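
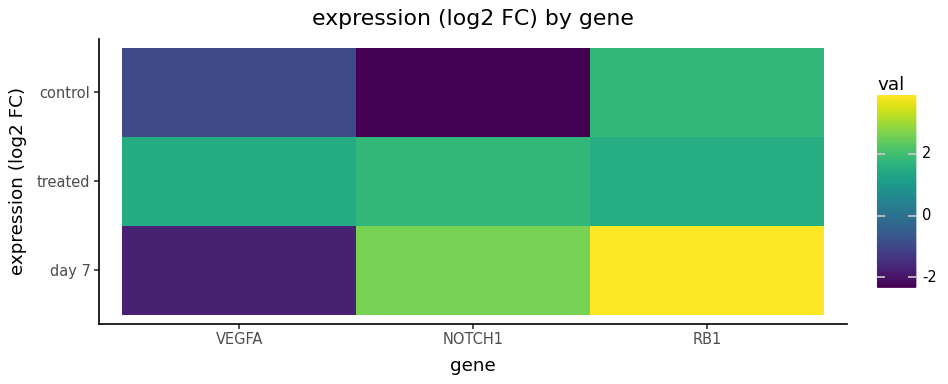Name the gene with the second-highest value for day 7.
NOTCH1

Top 3 for day 7: RB1 ≈ 4, NOTCH1 ≈ 3, VEGFA ≈ -2.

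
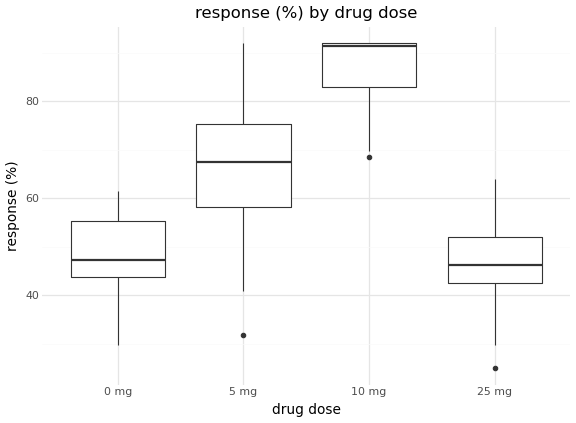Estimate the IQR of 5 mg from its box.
≈ 15

Q3 ≈ 75, Q1 ≈ 60; IQR ≈ 15.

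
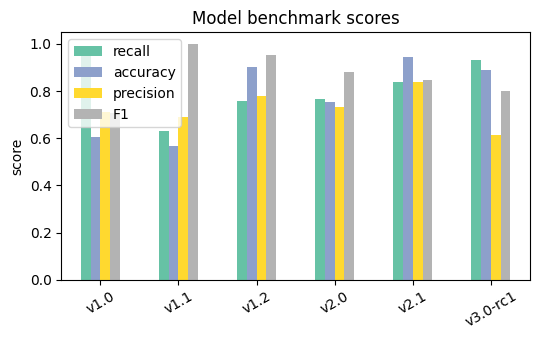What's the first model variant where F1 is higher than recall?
v1.1

v1.0: F1 ≈ 0.7 vs recall ≈ 1.0 (not yet); v1.1: F1 ≈ 1.0 vs recall ≈ 0.6 (first crossover).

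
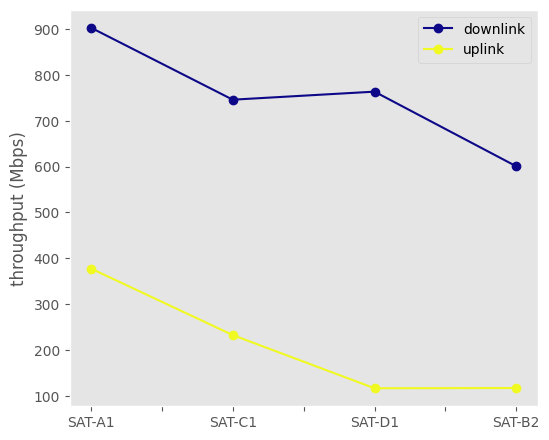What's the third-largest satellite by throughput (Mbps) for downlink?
SAT-C1

Top 4 for downlink: SAT-A1 ≈ 900, SAT-D1 ≈ 800, SAT-C1 ≈ 700, SAT-B2 ≈ 600.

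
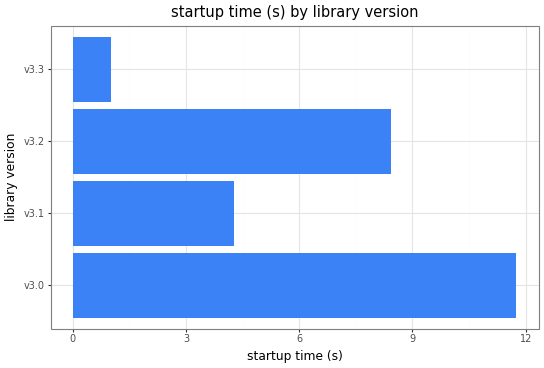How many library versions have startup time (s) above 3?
Above 3: v3.0, v3.1, v3.2.

3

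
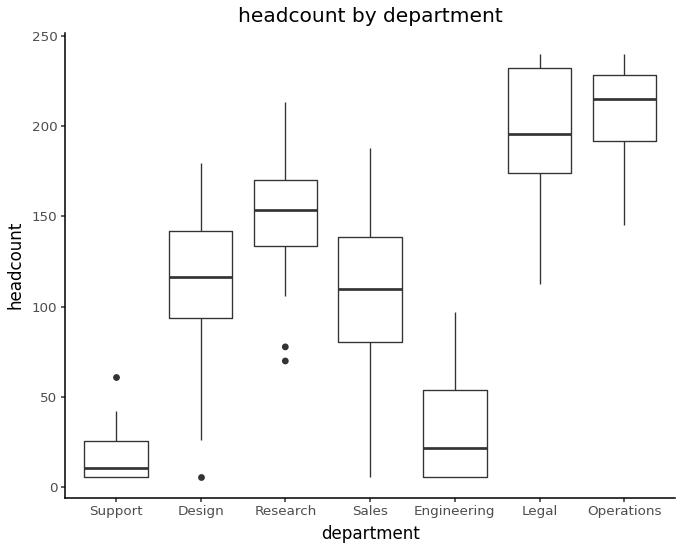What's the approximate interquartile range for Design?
≈ 40

Q3 ≈ 140, Q1 ≈ 100; IQR ≈ 40.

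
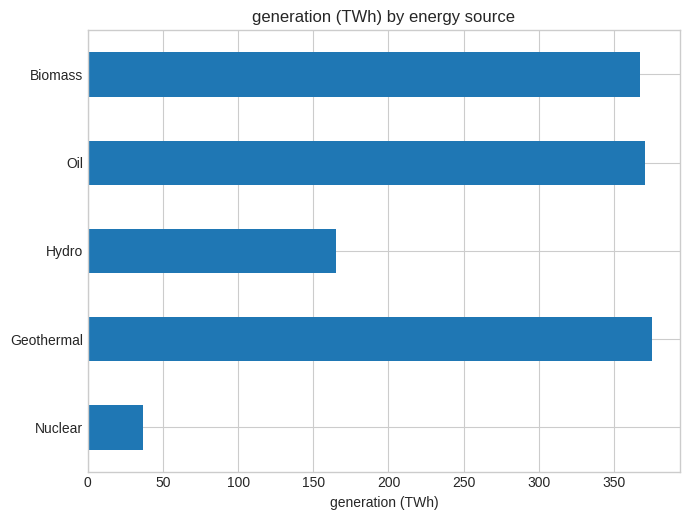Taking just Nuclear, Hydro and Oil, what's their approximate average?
(50 + 150 + 350) / 3 ≈ 183.

≈ 183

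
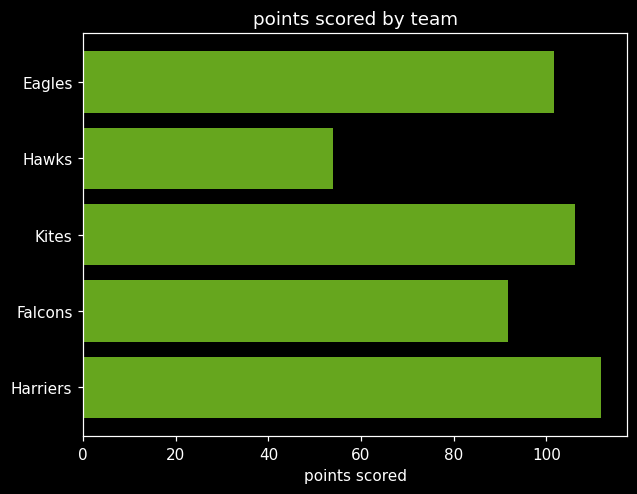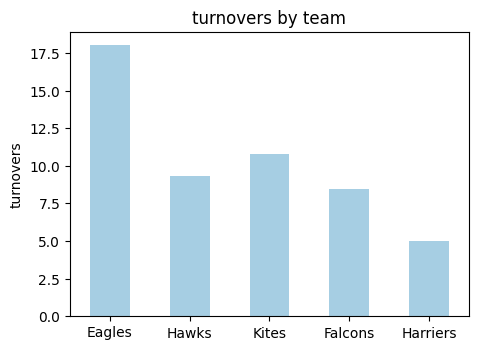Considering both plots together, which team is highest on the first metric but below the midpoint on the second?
Harriers

Chart 2 median turnovers ≈ 10; below-median teams: Falcons, Harriers. Among those, Harriers has the highest points scored (≈ 120).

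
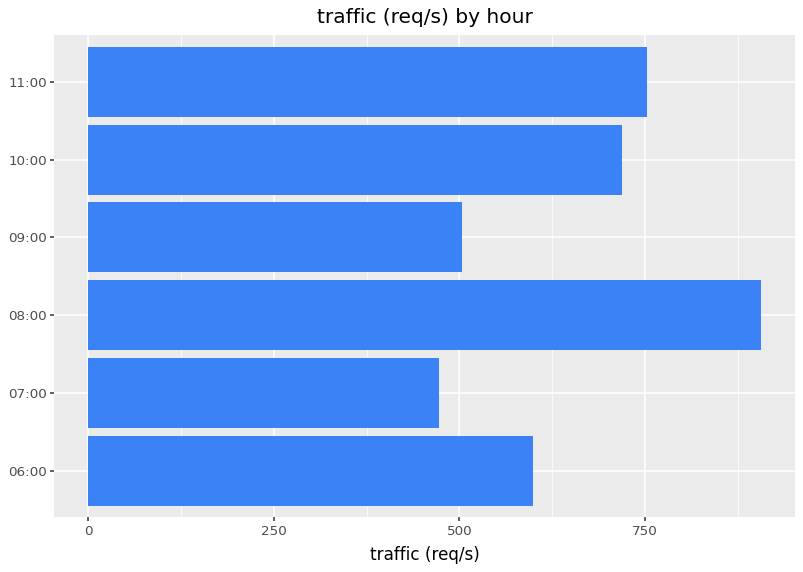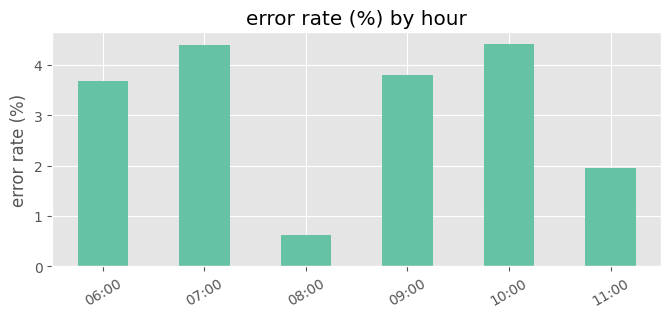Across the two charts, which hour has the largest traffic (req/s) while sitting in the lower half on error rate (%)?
Chart 2 median error rate (%) ≈ 3.5; below-median hours: 06:00, 08:00, 11:00. Among those, 08:00 has the highest traffic (req/s) (≈ 900).

08:00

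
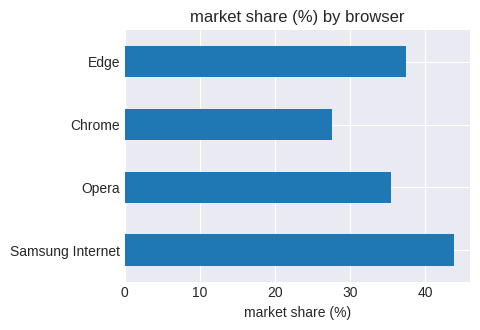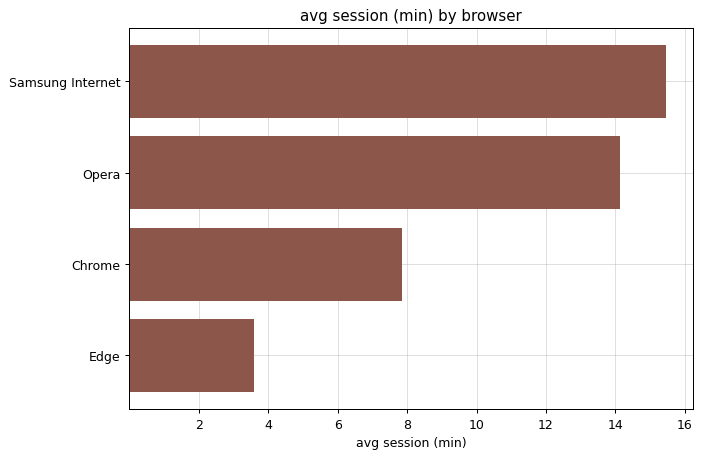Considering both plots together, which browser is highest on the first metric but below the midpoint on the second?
Edge

Chart 2 median avg session (min) ≈ 10; below-median browsers: Chrome, Edge. Among those, Edge has the highest market share (%) (≈ 35).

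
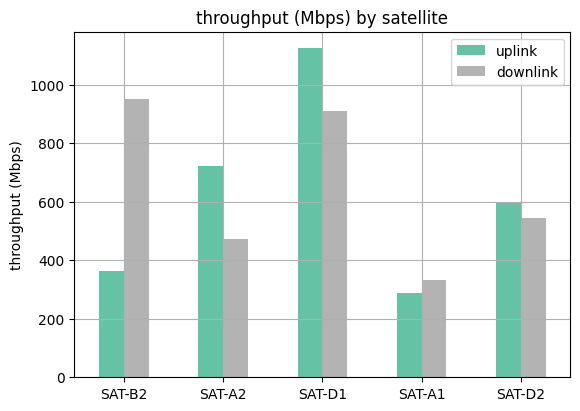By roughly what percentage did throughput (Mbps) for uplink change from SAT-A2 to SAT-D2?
≈ -14.3%

SAT-A2 ≈ 700, SAT-D2 ≈ 600; (600 − 700) / 700 ≈ -14.3%.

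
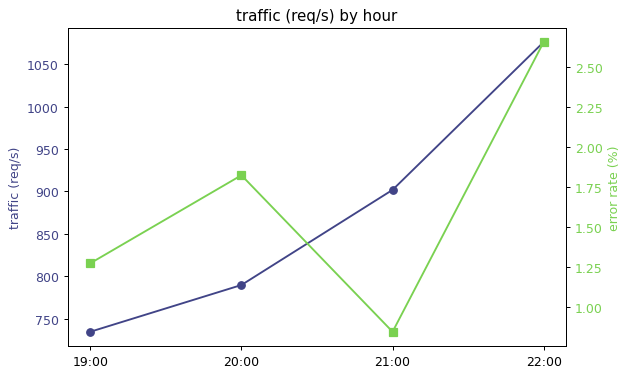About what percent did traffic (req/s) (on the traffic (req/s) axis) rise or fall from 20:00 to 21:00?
20:00 ≈ 800, 21:00 ≈ 900; (900 − 800) / 800 ≈ +12.5%.

≈ +12.5%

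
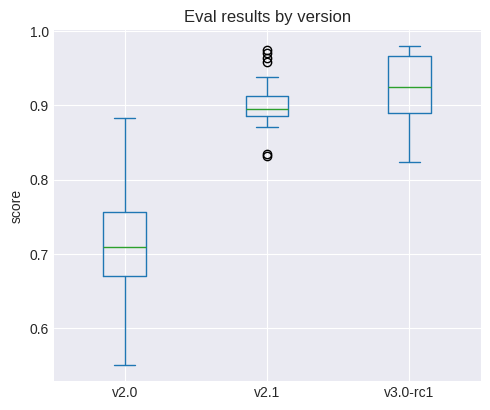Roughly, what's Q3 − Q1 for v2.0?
≈ 0.08

Q3 ≈ 0.76, Q1 ≈ 0.68; IQR ≈ 0.08.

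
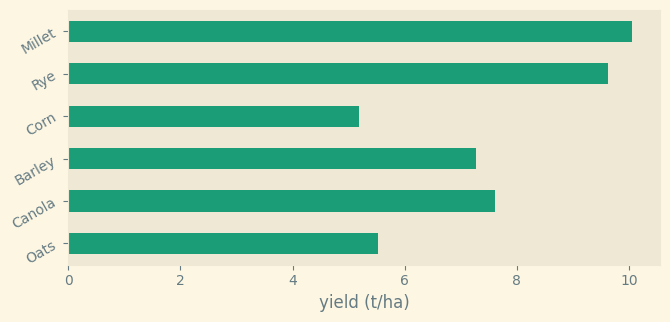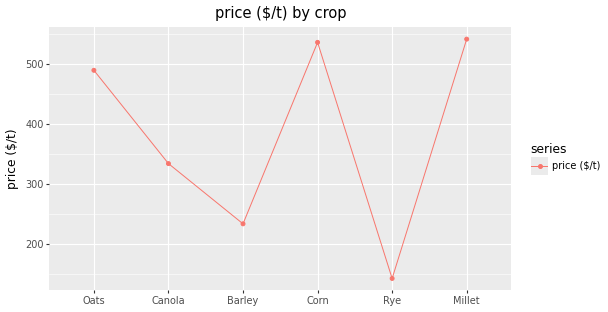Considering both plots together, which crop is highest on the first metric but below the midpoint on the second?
Rye

Chart 2 median price ($/t) ≈ 400; below-median crops: Canola, Barley, Rye. Among those, Rye has the highest yield (t/ha) (≈ 10).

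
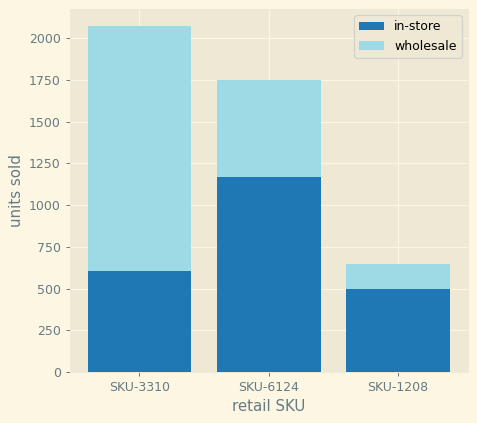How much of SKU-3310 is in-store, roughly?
≈ 600

in-store top ≈ 600, bottom ≈ 0; segment ≈ 600.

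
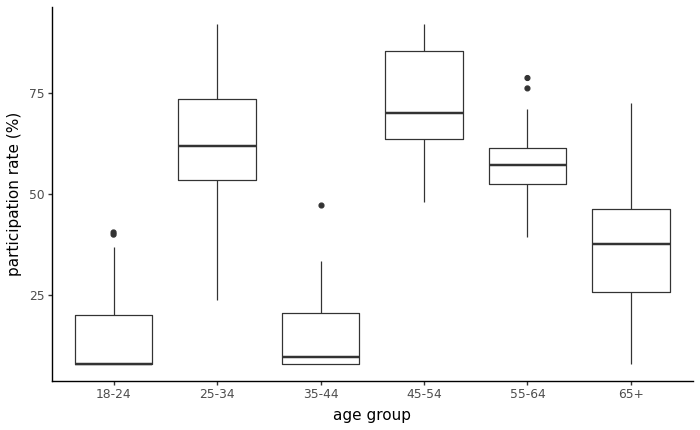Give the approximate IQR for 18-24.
≈ 10

Q3 ≈ 20, Q1 ≈ 10; IQR ≈ 10.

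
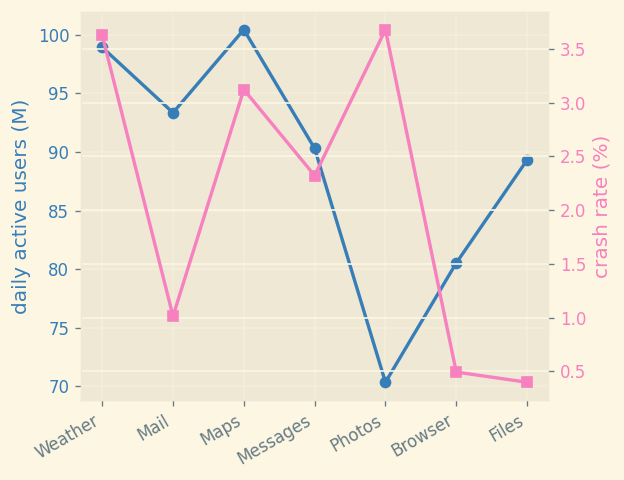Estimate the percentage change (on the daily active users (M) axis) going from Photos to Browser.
Photos ≈ 70, Browser ≈ 80; (80 − 70) / 70 ≈ +14.3%.

≈ +14.3%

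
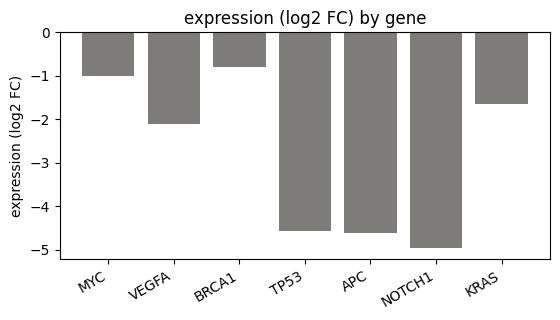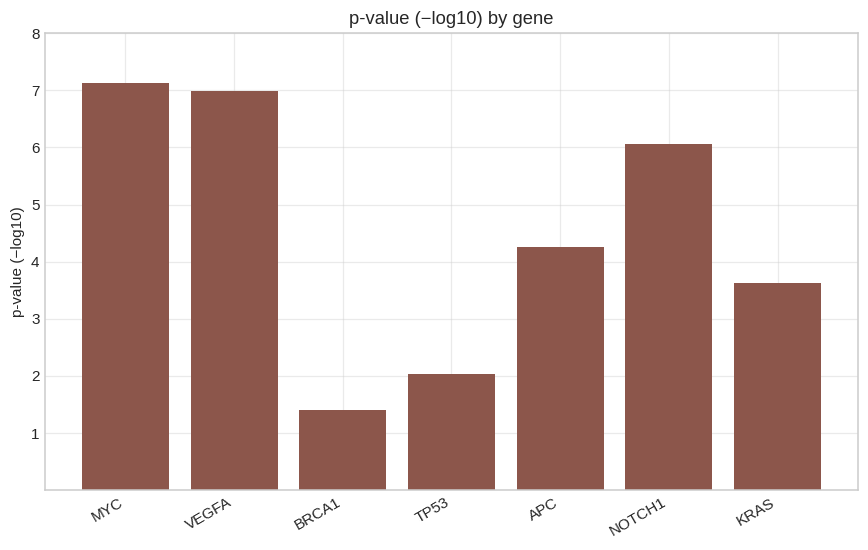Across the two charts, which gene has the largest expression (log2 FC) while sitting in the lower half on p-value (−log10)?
BRCA1

Chart 2 median p-value (−log10) ≈ 4; below-median genes: BRCA1, TP53, KRAS. Among those, BRCA1 has the highest expression (log2 FC) (≈ -1).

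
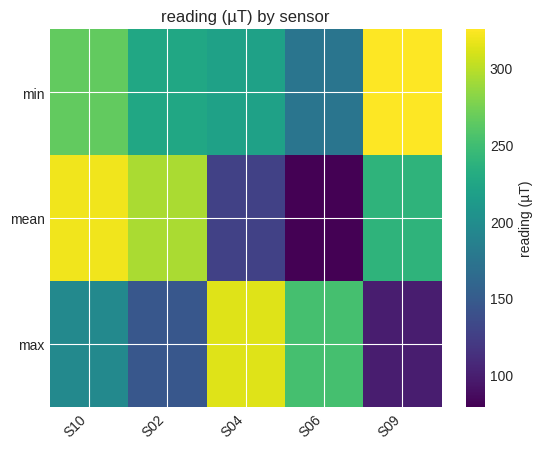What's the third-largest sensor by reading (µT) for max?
Top 4 for max: S04 ≈ 325, S06 ≈ 250, S10 ≈ 200, S02 ≈ 150.

S10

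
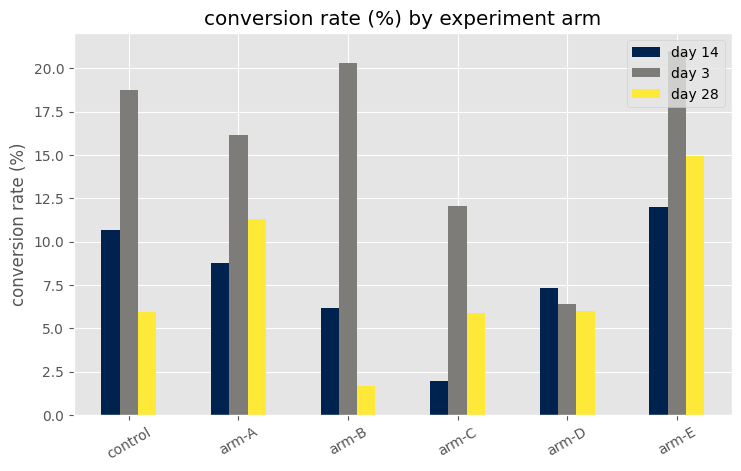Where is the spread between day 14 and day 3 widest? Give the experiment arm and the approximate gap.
arm-B, ≈ 14 %

arm-B: day 14 ≈ 6, day 3 ≈ 20 → gap ≈ 14. Next-largest (arm-C) is only ≈ 10.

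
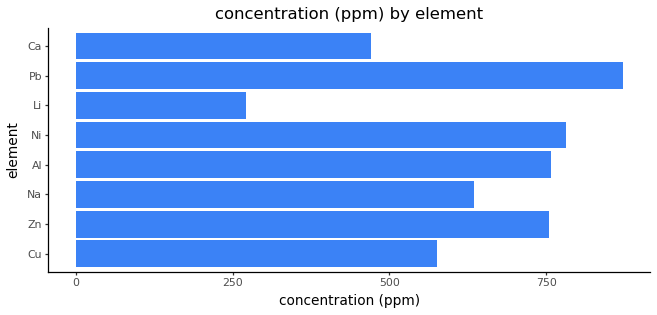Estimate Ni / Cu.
≈ 1.33×

Ni ≈ 800, Cu ≈ 600; 800/600 ≈ 1.33.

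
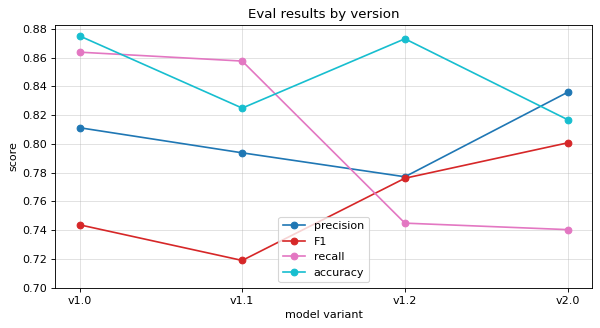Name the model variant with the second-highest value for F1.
Top 3 for F1: v2.0 ≈ 0.80, v1.2 ≈ 0.78, v1.0 ≈ 0.74.

v1.2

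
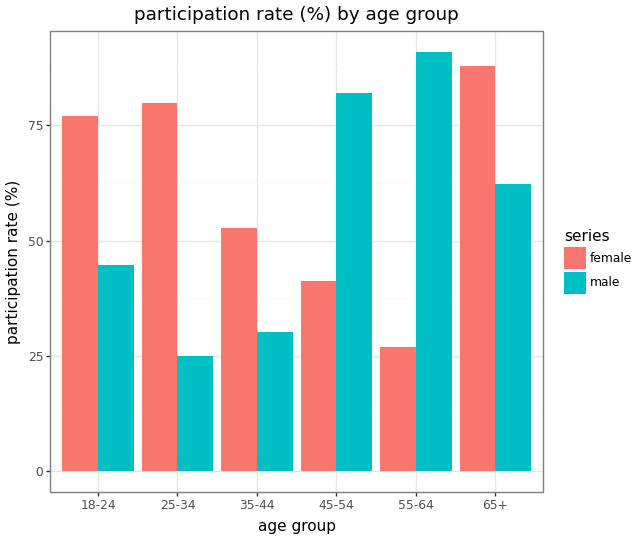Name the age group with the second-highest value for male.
Top 3 for male: 55-64 ≈ 90, 45-54 ≈ 80, 65+ ≈ 60.

45-54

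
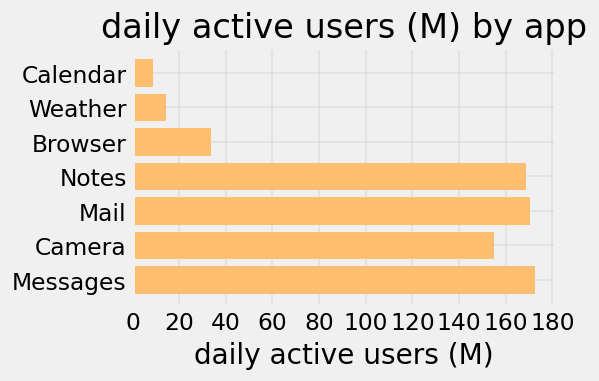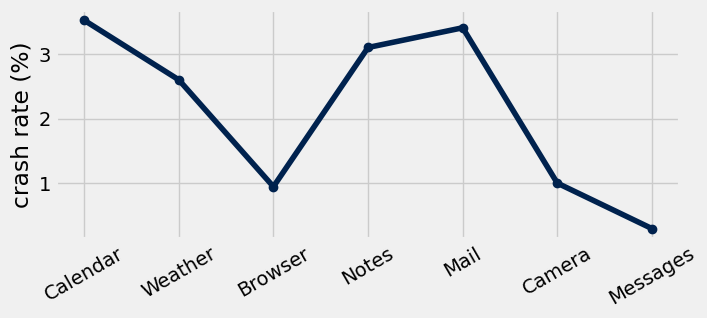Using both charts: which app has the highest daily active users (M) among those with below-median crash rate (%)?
Messages

Chart 2 median crash rate (%) ≈ 2.5; below-median apps: Browser, Camera, Messages. Among those, Messages has the highest daily active users (M) (≈ 180).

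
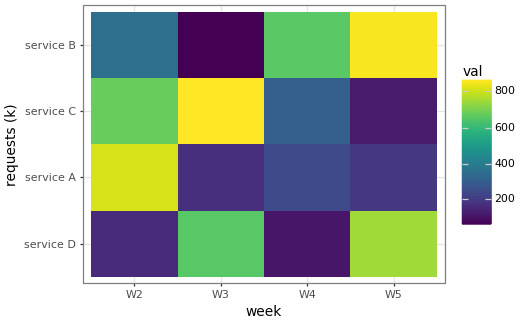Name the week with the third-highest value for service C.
W4

Top 4 for service C: W3 ≈ 900, W2 ≈ 700, W4 ≈ 300, W5 ≈ 100.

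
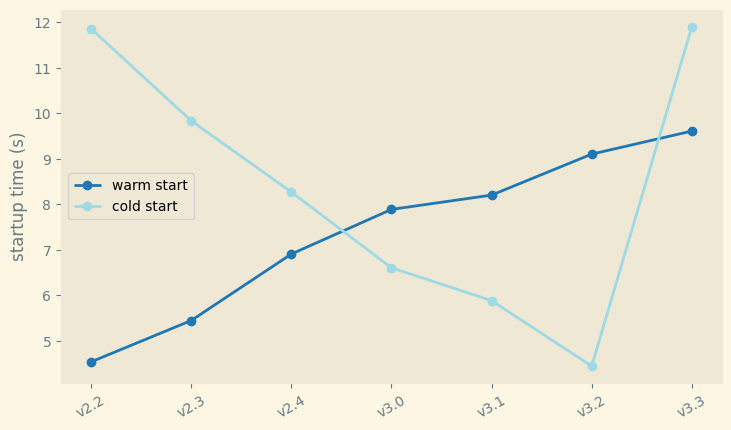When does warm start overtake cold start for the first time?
v2.4: warm start ≈ 7 vs cold start ≈ 8 (not yet); v3.0: warm start ≈ 8 vs cold start ≈ 7 (first crossover).

v3.0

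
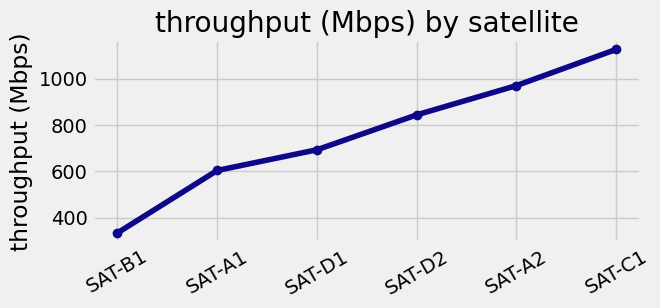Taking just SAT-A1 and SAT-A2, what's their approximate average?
(600 + 1000) / 2 ≈ 800.

≈ 800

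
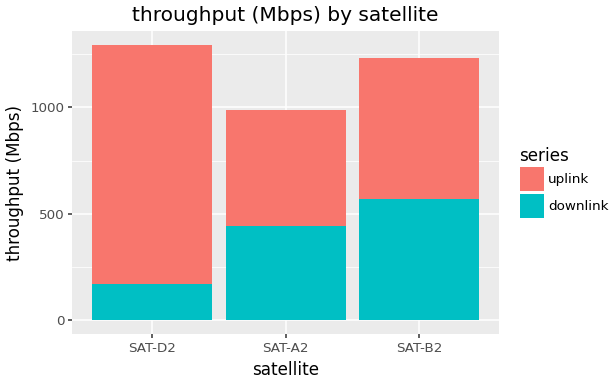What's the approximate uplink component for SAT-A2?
≈ 600

uplink top ≈ 1000, bottom ≈ 400; segment ≈ 600.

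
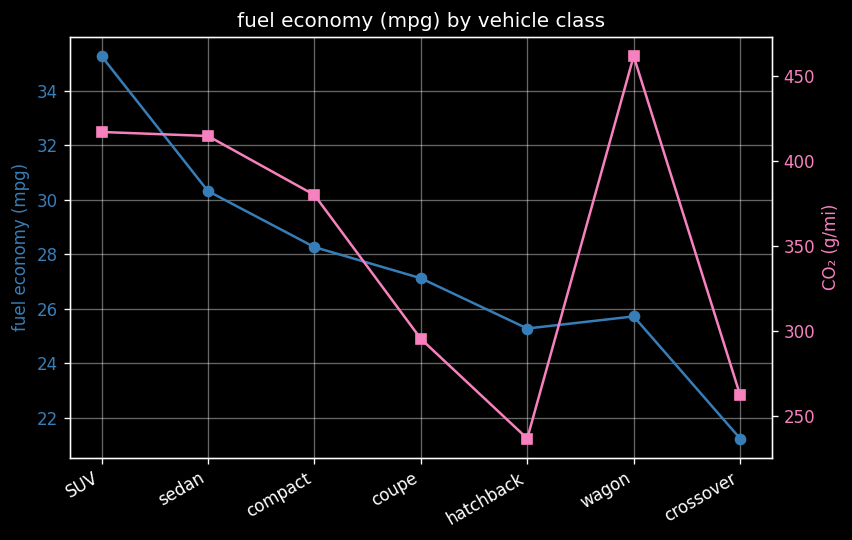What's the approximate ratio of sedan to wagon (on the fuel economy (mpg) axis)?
≈ 1.15×

sedan ≈ 30, wagon ≈ 26; 30/26 ≈ 1.15.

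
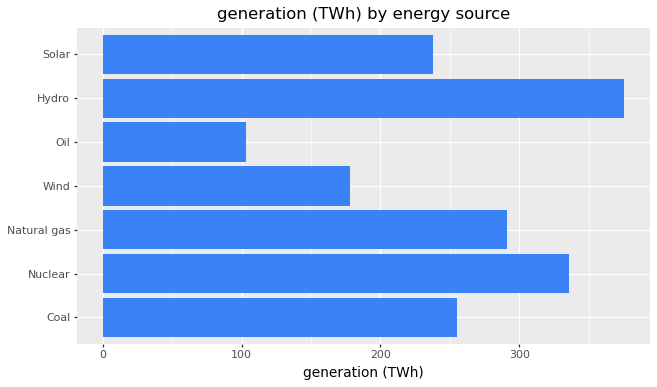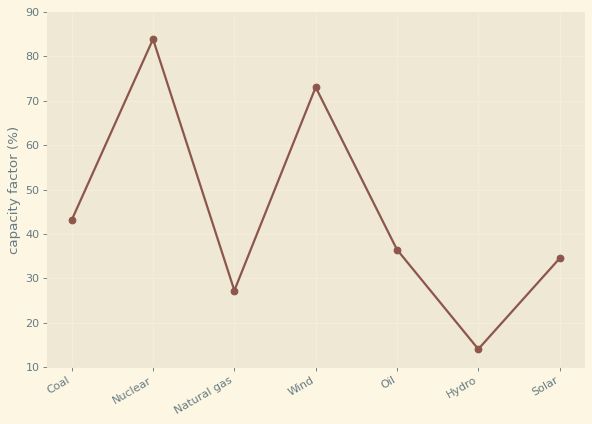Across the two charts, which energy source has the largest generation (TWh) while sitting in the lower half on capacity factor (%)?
Hydro

Chart 2 median capacity factor (%) ≈ 40; below-median energy sources: Natural gas, Hydro, Solar. Among those, Hydro has the highest generation (TWh) (≈ 400).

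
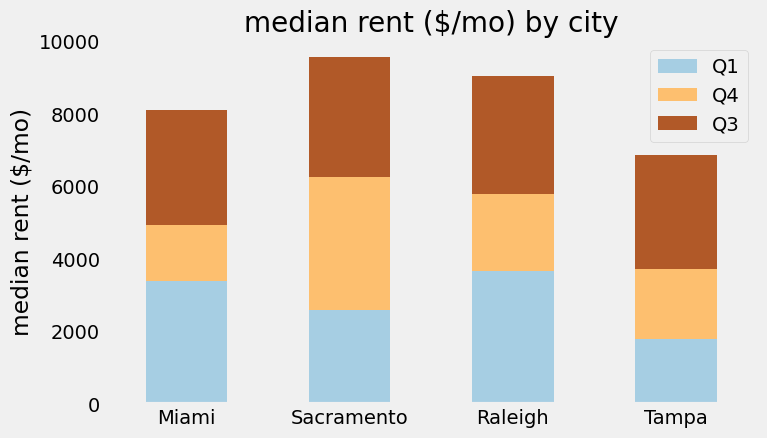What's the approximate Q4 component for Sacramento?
Q4 top ≈ 6000, bottom ≈ 3000; segment ≈ 3000.

≈ 3000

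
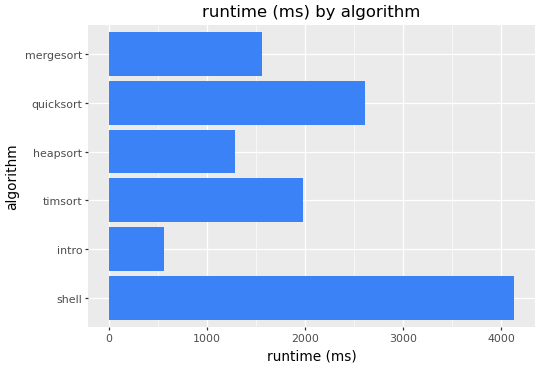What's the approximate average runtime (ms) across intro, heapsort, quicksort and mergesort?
≈ 1500

(500 + 1500 + 2500 + 1500) / 4 ≈ 1500.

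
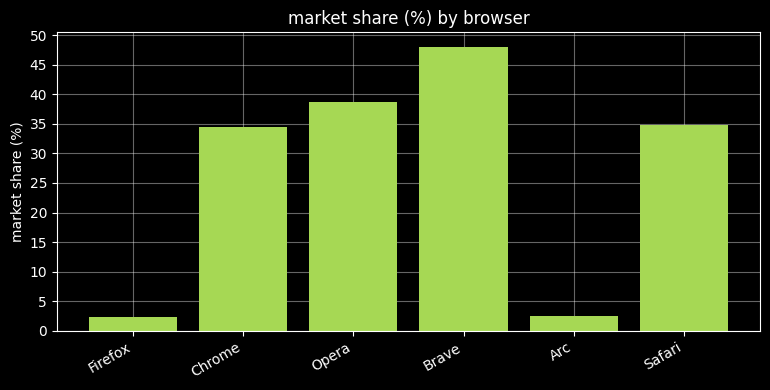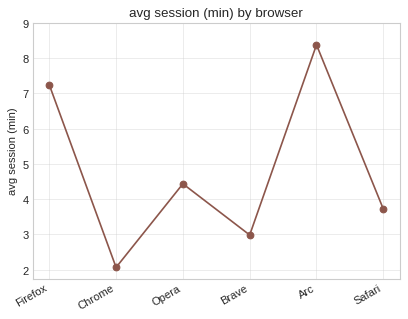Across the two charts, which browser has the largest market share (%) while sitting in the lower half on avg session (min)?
Chart 2 median avg session (min) ≈ 4; below-median browsers: Chrome, Brave, Safari. Among those, Brave has the highest market share (%) (≈ 50).

Brave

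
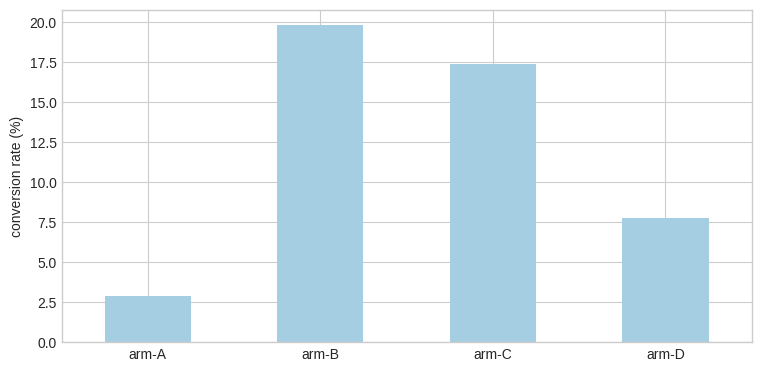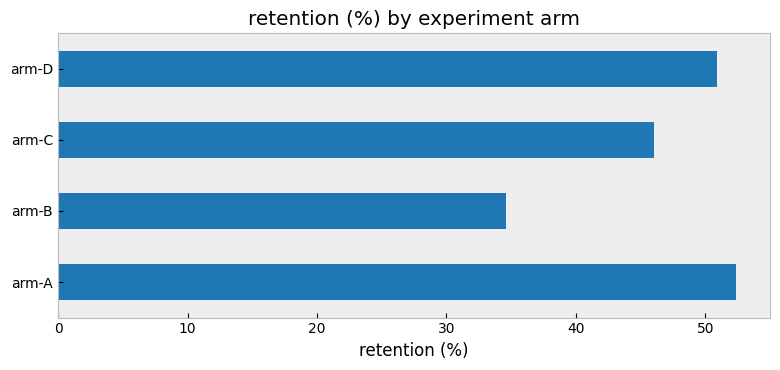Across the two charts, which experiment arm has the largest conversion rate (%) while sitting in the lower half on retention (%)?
Chart 2 median retention (%) ≈ 50; below-median experiment arms: arm-B, arm-C. Among those, arm-B has the highest conversion rate (%) (≈ 20).

arm-B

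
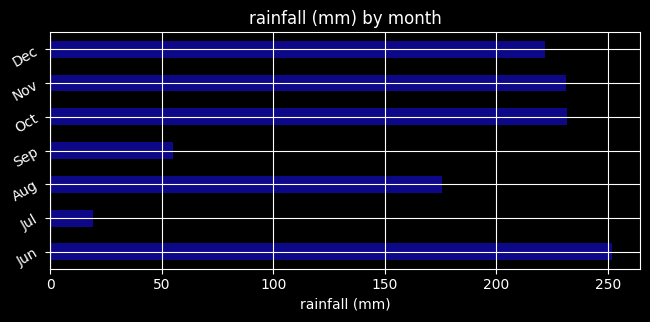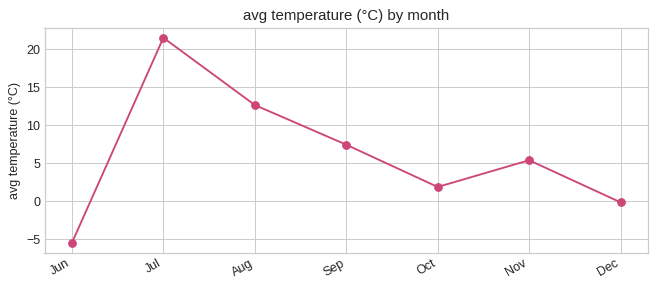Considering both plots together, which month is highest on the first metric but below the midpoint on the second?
Jun

Chart 2 median avg temperature (°C) ≈ 6; below-median months: Jun, Oct, Dec. Among those, Jun has the highest rainfall (mm) (≈ 250).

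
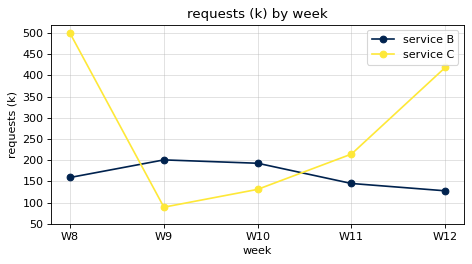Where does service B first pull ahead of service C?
W8: service B ≈ 150 vs service C ≈ 500 (not yet); W9: service B ≈ 200 vs service C ≈ 100 (first crossover).

W9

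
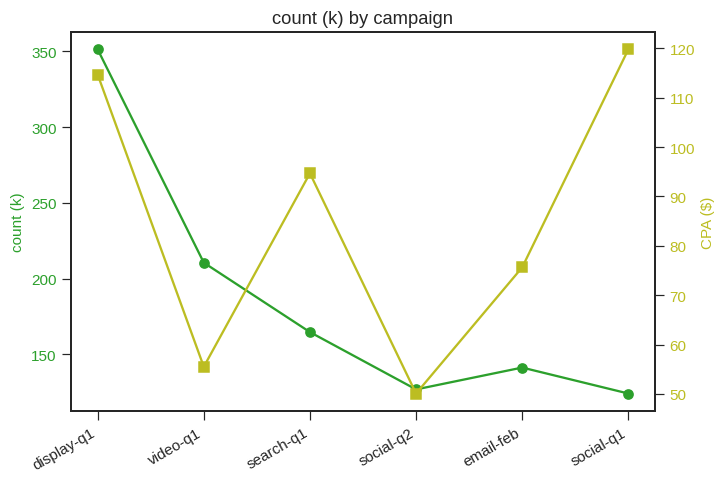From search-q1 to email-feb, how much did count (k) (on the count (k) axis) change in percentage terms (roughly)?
search-q1 ≈ 160, email-feb ≈ 140; (140 − 160) / 160 ≈ -12.5%.

≈ -12.5%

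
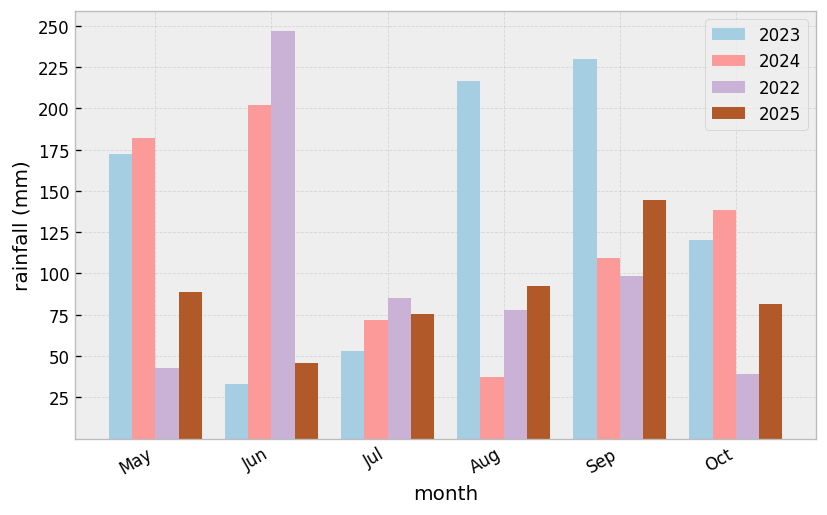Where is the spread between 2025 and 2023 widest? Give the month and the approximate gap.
Aug, ≈ 125 mm

Aug: 2025 ≈ 100, 2023 ≈ 225 → gap ≈ 125. Next-largest (Sep) is only ≈ 75.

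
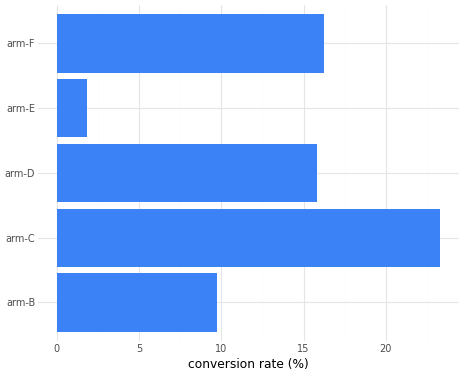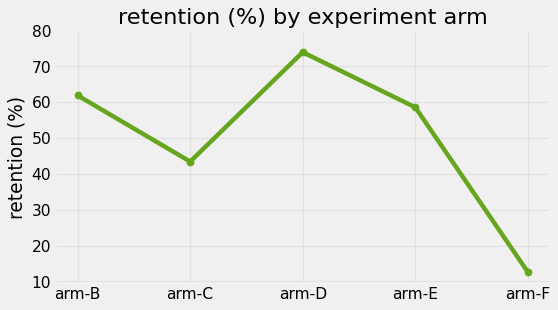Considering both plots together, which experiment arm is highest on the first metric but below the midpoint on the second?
arm-C

Chart 2 median retention (%) ≈ 60; below-median experiment arms: arm-C, arm-F. Among those, arm-C has the highest conversion rate (%) (≈ 25).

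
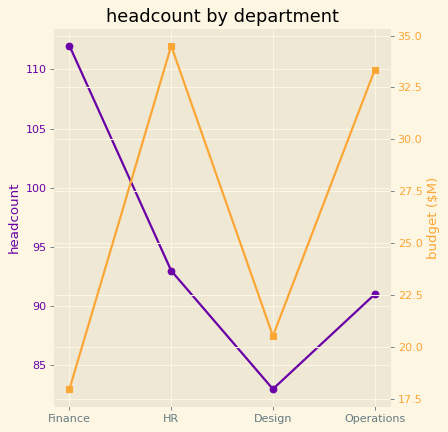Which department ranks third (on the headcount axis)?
Operations

Top 4 (on the headcount axis): Finance ≈ 110, HR ≈ 95, Operations ≈ 90, Design ≈ 85.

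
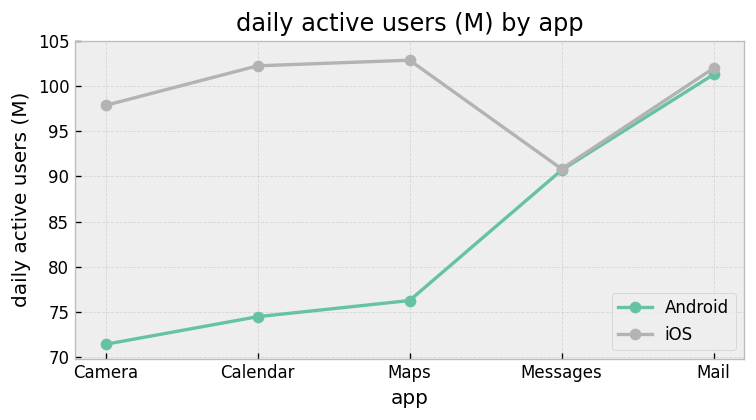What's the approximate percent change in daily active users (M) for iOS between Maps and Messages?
Maps ≈ 105, Messages ≈ 90; (90 − 105) / 105 ≈ -14.3%.

≈ -14.3%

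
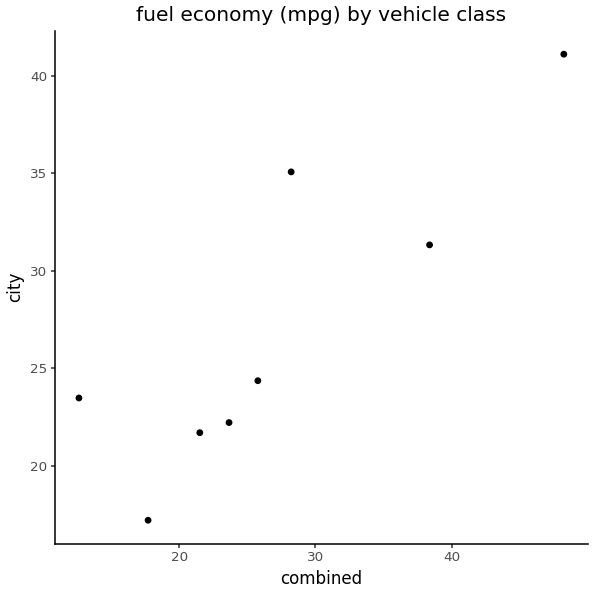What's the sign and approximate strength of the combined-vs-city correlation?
Points are positively correlated; strong (|r| ≈ 0.9).

positive, strong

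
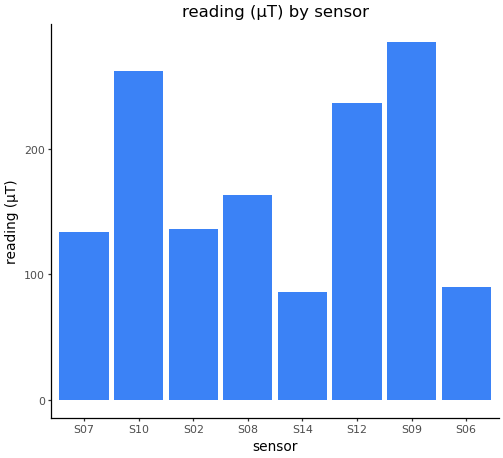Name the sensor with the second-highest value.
S10

Top 3: S09 ≈ 275, S10 ≈ 250, S12 ≈ 225.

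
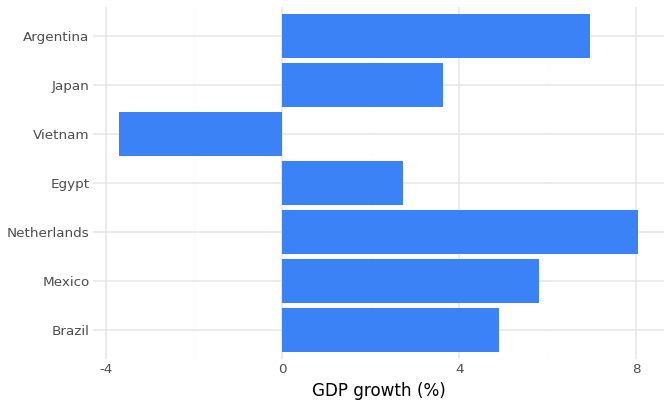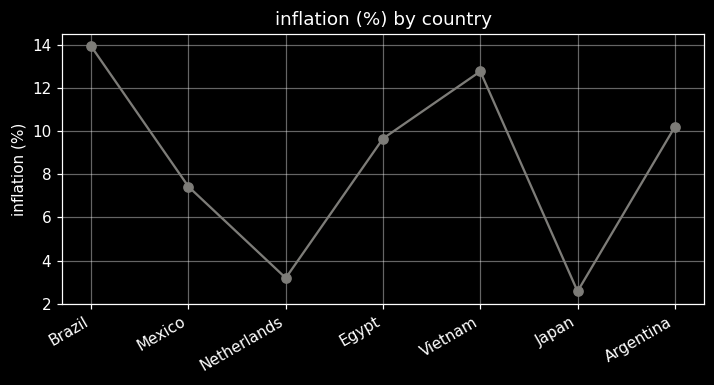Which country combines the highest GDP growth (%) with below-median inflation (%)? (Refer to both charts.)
Netherlands

Chart 2 median inflation (%) ≈ 10; below-median countries: Mexico, Netherlands, Japan. Among those, Netherlands has the highest GDP growth (%) (≈ 8).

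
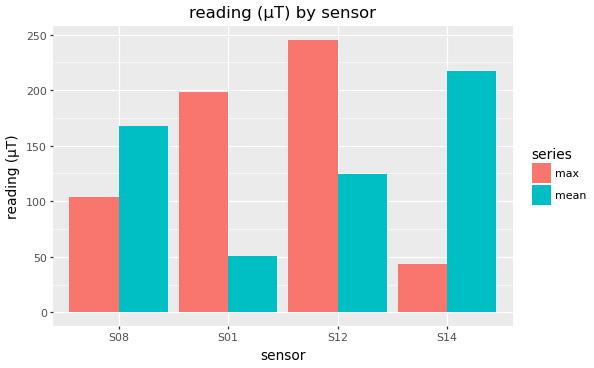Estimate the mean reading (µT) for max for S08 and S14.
≈ 75

(100 + 50) / 2 ≈ 75.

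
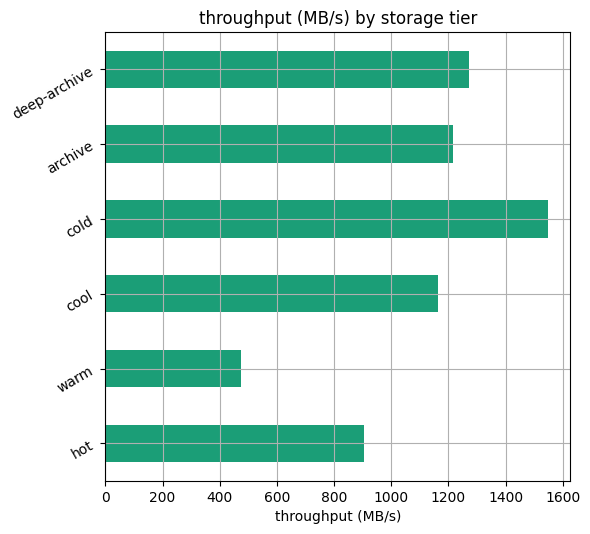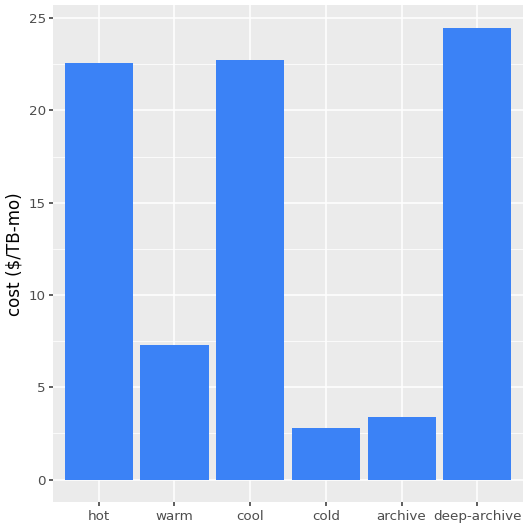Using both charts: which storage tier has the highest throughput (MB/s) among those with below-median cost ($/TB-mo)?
cold

Chart 2 median cost ($/TB-mo) ≈ 15; below-median storage tiers: warm, cold, archive. Among those, cold has the highest throughput (MB/s) (≈ 1600).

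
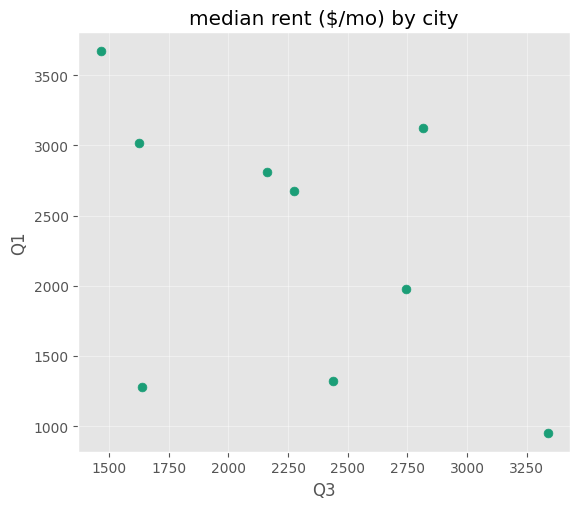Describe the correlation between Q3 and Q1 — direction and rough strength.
Points are negatively correlated; moderate (|r| ≈ 0.5).

negative, moderate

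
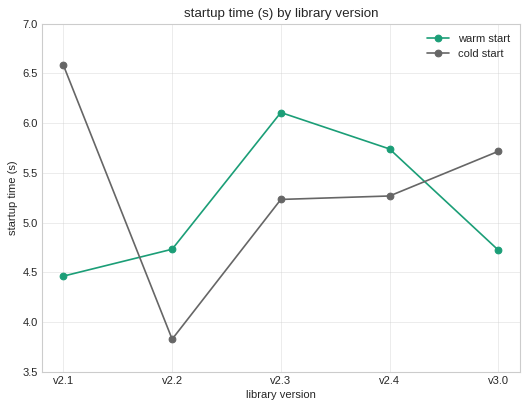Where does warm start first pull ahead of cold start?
v2.1: warm start ≈ 4.5 vs cold start ≈ 6.5 (not yet); v2.2: warm start ≈ 4.5 vs cold start ≈ 4.0 (first crossover).

v2.2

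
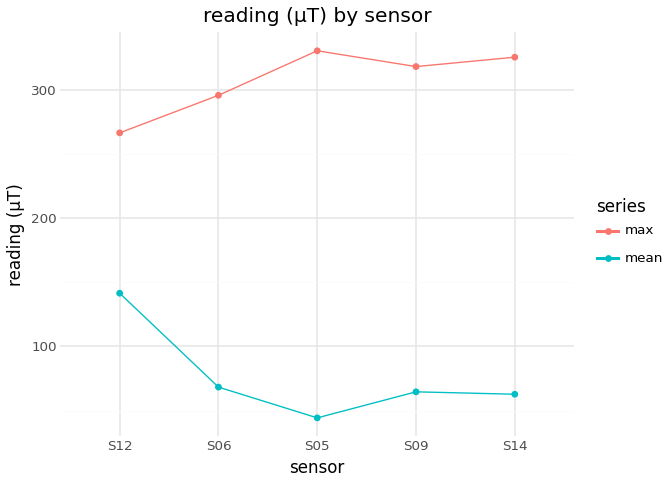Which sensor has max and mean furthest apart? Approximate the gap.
S05: max ≈ 325, mean ≈ 50 → gap ≈ 275. Next-largest (S14) is only ≈ 250.

S05, ≈ 275 µT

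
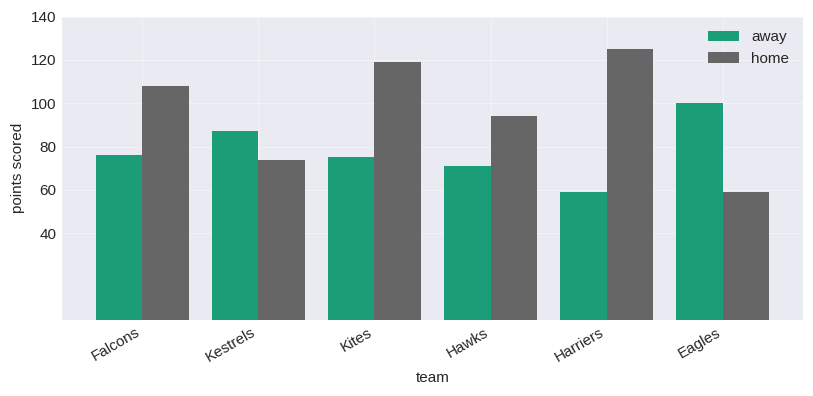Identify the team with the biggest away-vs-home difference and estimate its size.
Harriers, ≈ 60

Harriers: away ≈ 60, home ≈ 120 → gap ≈ 60. Next-largest (Kites) is only ≈ 40.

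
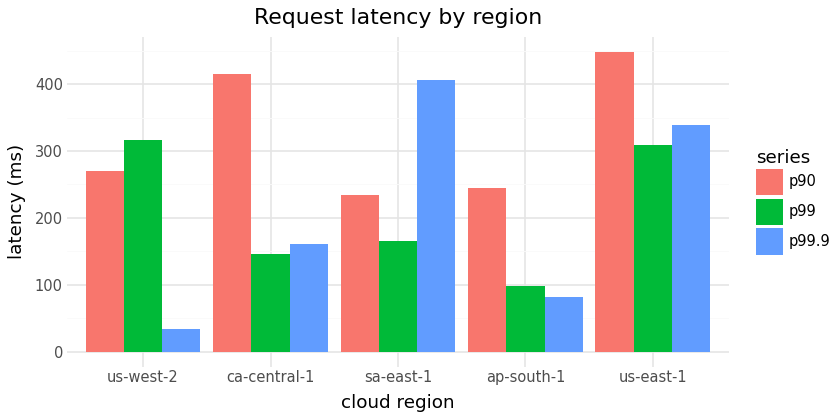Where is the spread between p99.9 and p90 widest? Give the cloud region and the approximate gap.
ca-central-1, ≈ 250 ms

ca-central-1: p99.9 ≈ 150, p90 ≈ 400 → gap ≈ 250. Next-largest (us-west-2) is only ≈ 200.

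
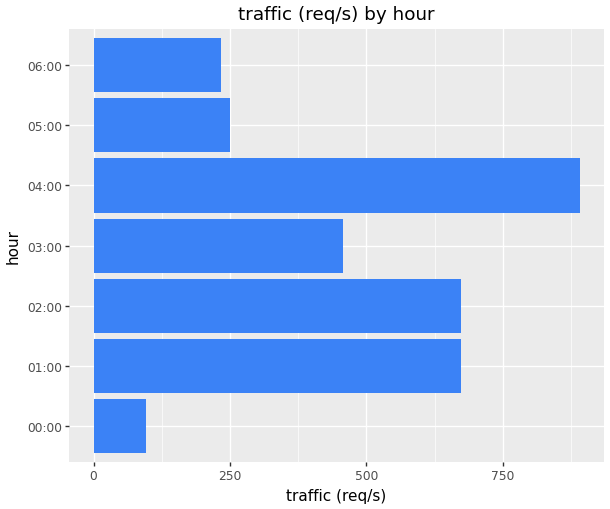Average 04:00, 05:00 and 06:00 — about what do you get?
(900 + 300 + 200) / 3 ≈ 467.

≈ 467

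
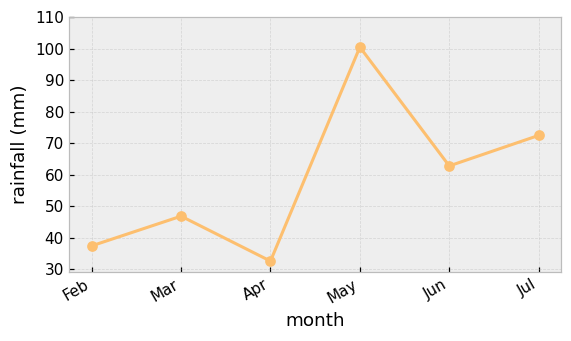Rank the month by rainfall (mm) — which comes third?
Top 4: May ≈ 100, Jul ≈ 70, Jun ≈ 60, Mar ≈ 50.

Jun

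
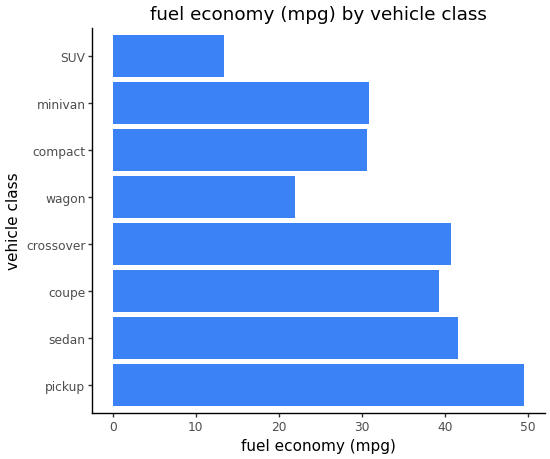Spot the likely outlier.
SUV

SUV ≈ 15; the rest sit between ≈ 20 and ≈ 50.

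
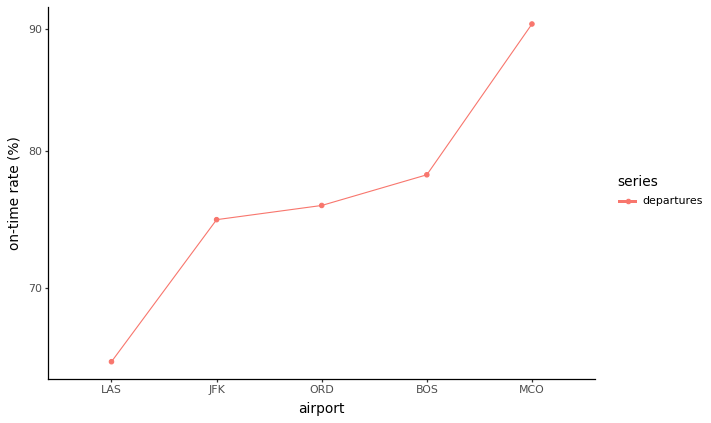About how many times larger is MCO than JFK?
≈ 1.2×

MCO ≈ 90, JFK ≈ 75; 90/75 ≈ 1.2.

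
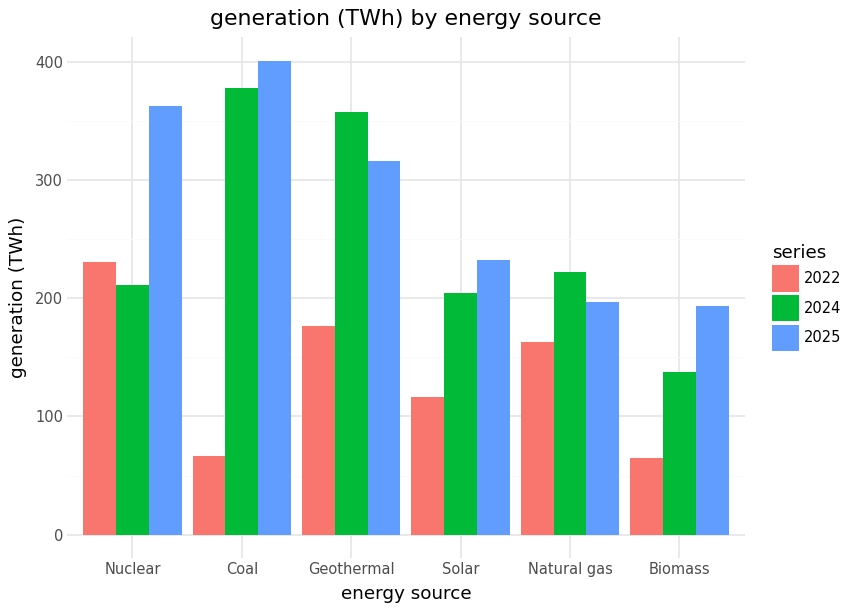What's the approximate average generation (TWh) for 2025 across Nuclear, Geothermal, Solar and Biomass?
(350 + 300 + 250 + 200) / 4 ≈ 275.

≈ 275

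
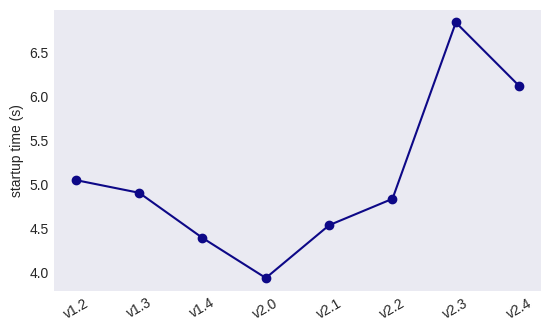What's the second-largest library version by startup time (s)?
v2.4

Top 3: v2.3 ≈ 7.0, v2.4 ≈ 6.0, v1.2 ≈ 5.0.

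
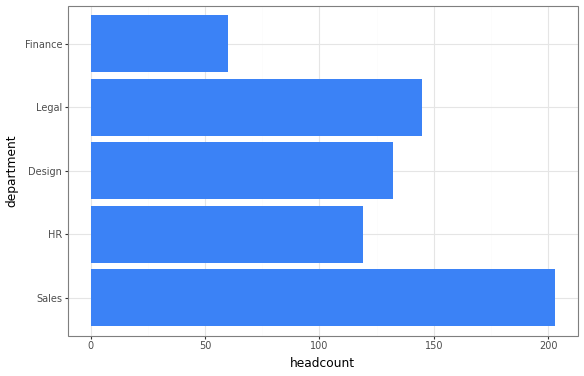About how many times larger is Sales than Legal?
≈ 1.43×

Sales ≈ 200, Legal ≈ 140; 200/140 ≈ 1.43.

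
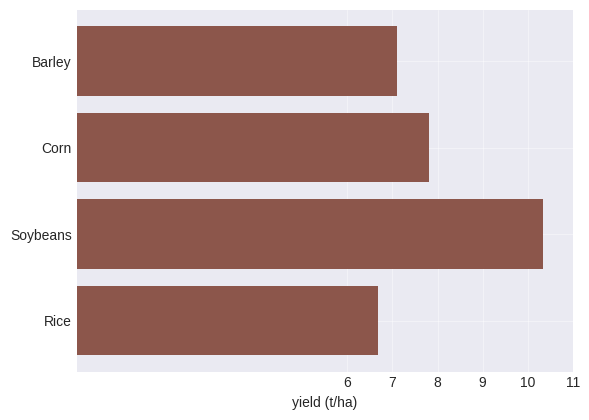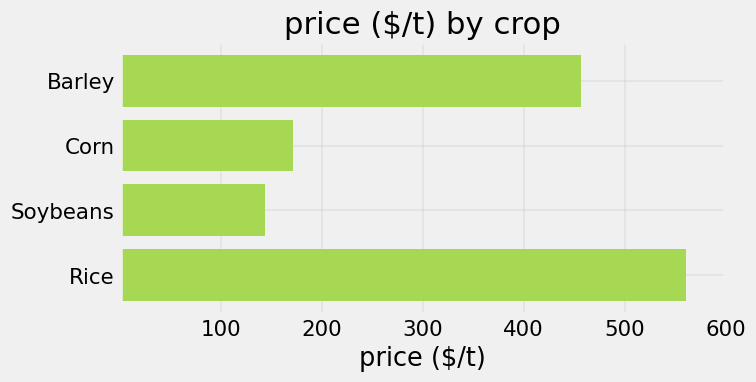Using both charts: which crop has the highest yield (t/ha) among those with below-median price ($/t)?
Chart 2 median price ($/t) ≈ 300; below-median crops: Corn, Soybeans. Among those, Soybeans has the highest yield (t/ha) (≈ 10).

Soybeans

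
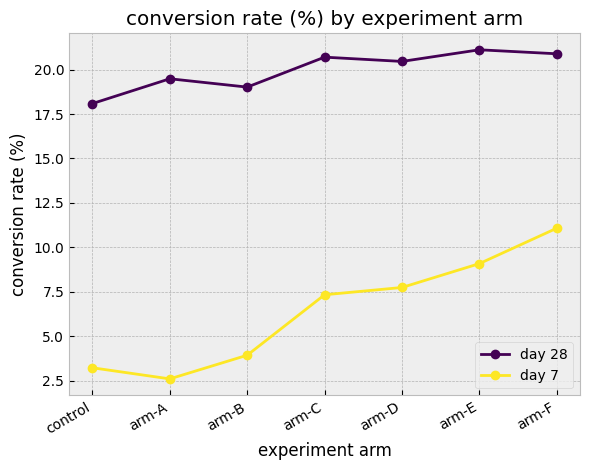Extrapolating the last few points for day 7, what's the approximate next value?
Last three: 8, 10, 12 → slope ≈ 2/step → next ≈ 14.

≈ 14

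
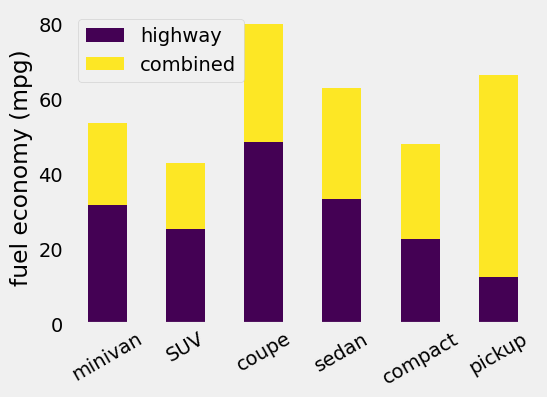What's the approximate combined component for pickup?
≈ 60

combined top ≈ 70, bottom ≈ 10; segment ≈ 60.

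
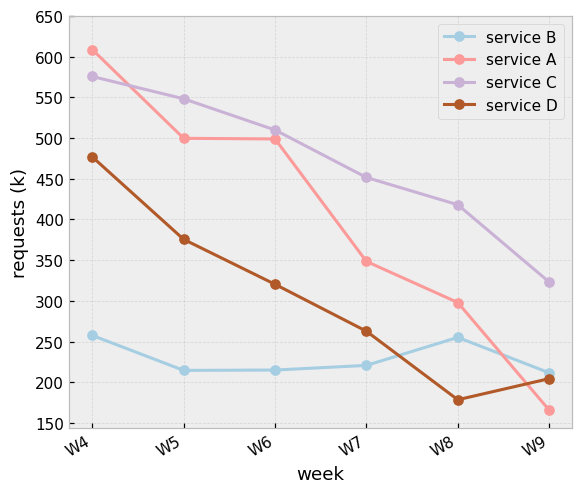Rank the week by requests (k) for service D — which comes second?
W5

Top 3 for service D: W4 ≈ 500, W5 ≈ 400, W6 ≈ 300.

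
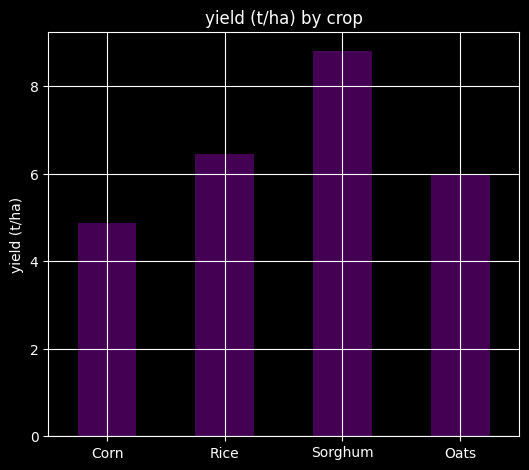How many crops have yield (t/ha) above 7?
1

Above 7: Sorghum.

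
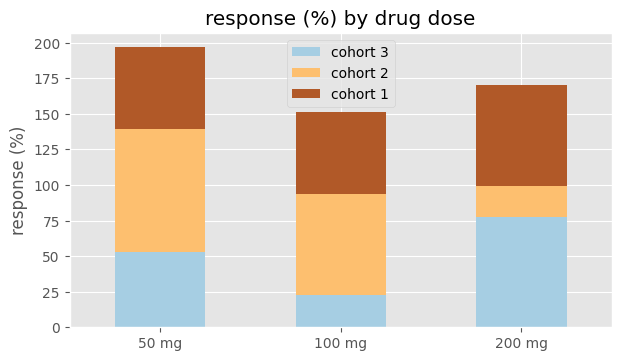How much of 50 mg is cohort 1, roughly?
≈ 60

cohort 1 top ≈ 200, bottom ≈ 140; segment ≈ 60.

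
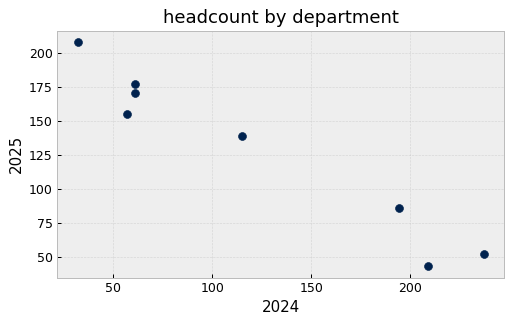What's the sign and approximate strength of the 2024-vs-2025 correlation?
Points are negatively correlated; strong (|r| ≈ 1.0).

negative, strong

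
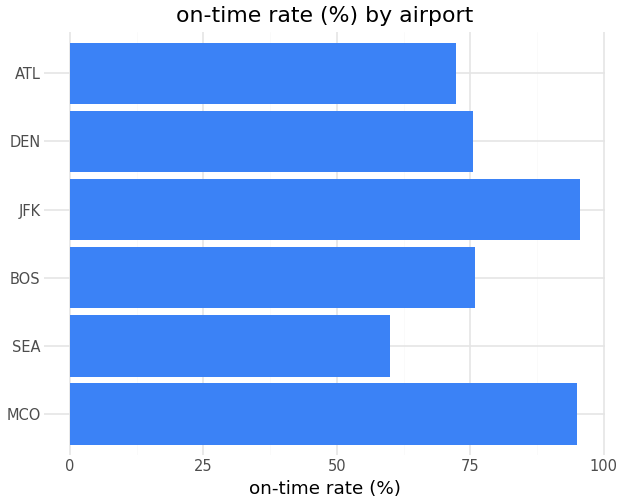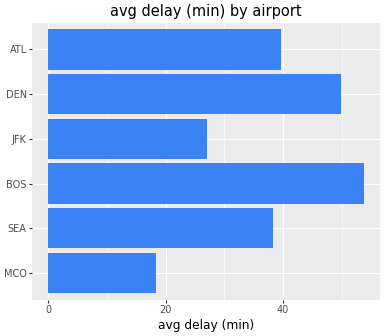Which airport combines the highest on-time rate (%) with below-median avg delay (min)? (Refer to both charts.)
Chart 2 median avg delay (min) ≈ 40; below-median airports: MCO, SEA, JFK. Among those, JFK has the highest on-time rate (%) (≈ 100).

JFK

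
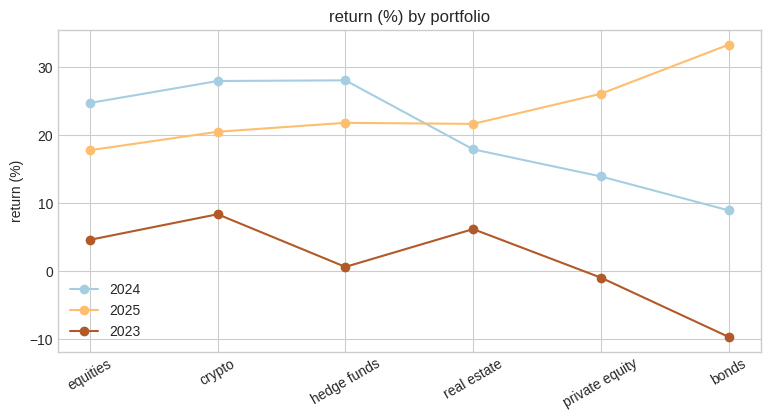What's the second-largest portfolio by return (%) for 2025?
private equity

Top 3 for 2025: bonds ≈ 35, private equity ≈ 25, hedge funds ≈ 20.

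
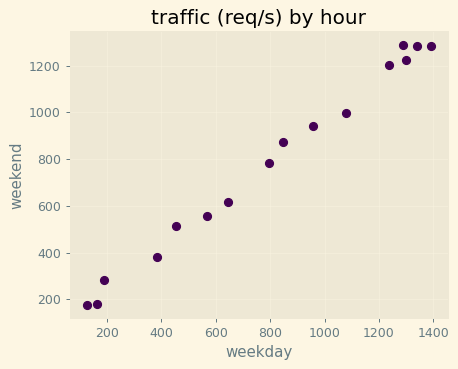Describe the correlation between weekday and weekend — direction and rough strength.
positive, strong

Points are positively correlated; strong (|r| ≈ 1.0).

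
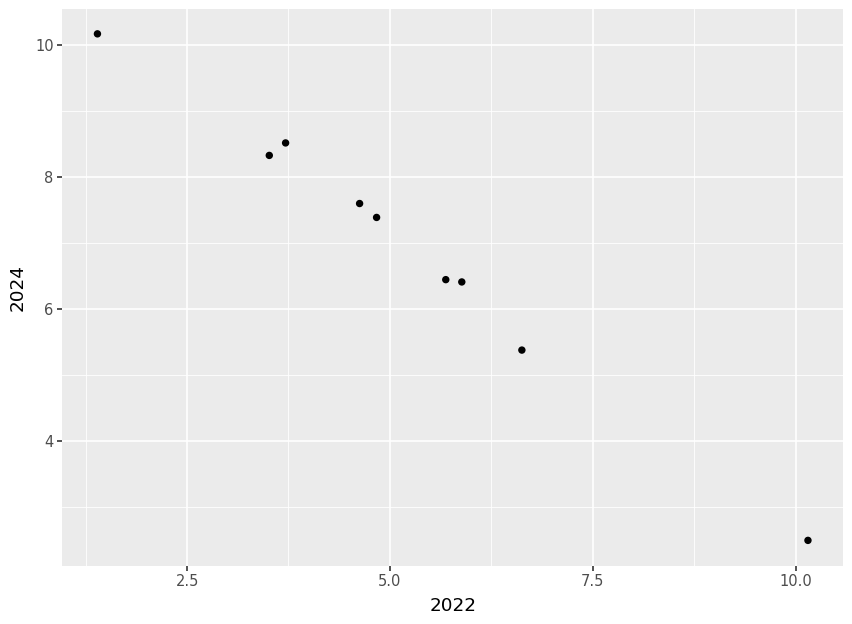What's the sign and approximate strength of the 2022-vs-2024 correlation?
Points are negatively correlated; strong (|r| ≈ 1.0).

negative, strong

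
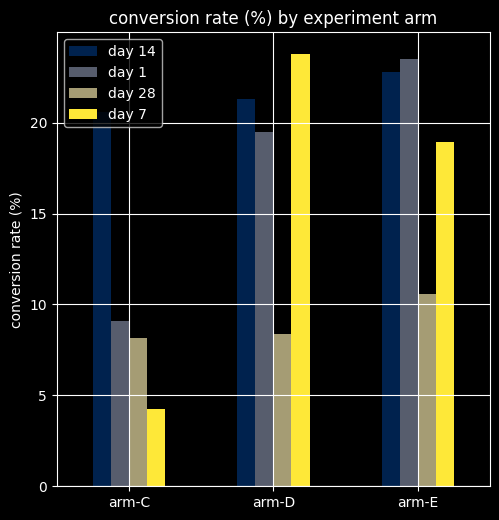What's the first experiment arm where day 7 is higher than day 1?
arm-C: day 7 ≈ 4 vs day 1 ≈ 10 (not yet); arm-D: day 7 ≈ 24 vs day 1 ≈ 20 (first crossover).

arm-D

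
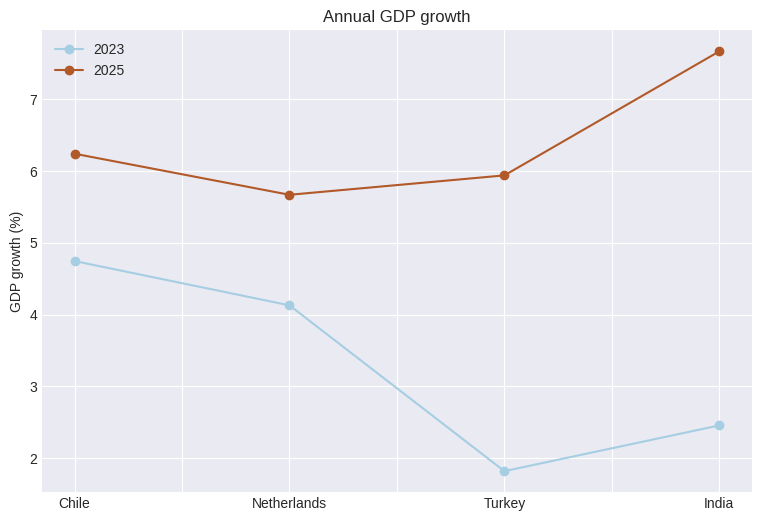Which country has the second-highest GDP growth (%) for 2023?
Netherlands

Top 3 for 2023: Chile ≈ 4.5, Netherlands ≈ 4.0, India ≈ 2.5.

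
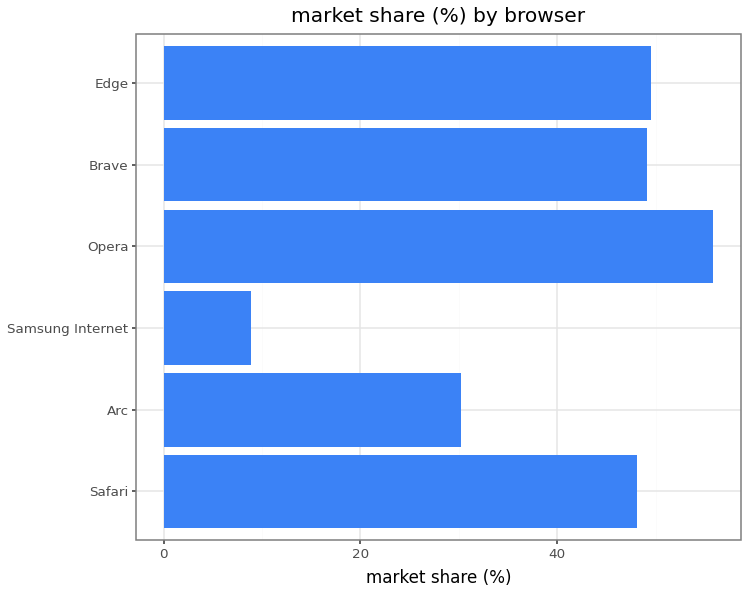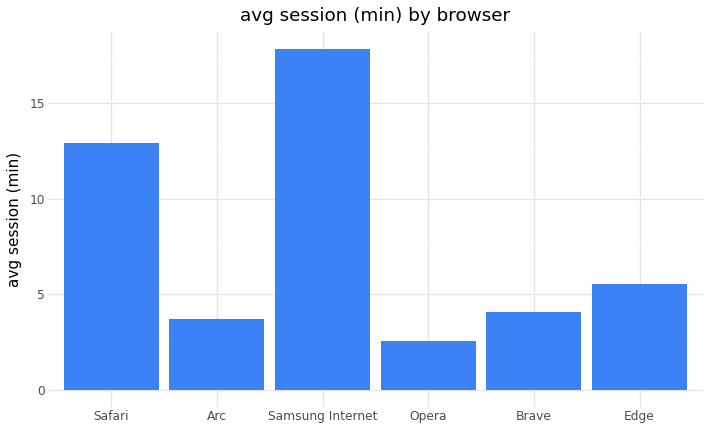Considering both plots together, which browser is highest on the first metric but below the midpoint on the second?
Opera

Chart 2 median avg session (min) ≈ 4; below-median browsers: Arc, Opera, Brave. Among those, Opera has the highest market share (%) (≈ 60).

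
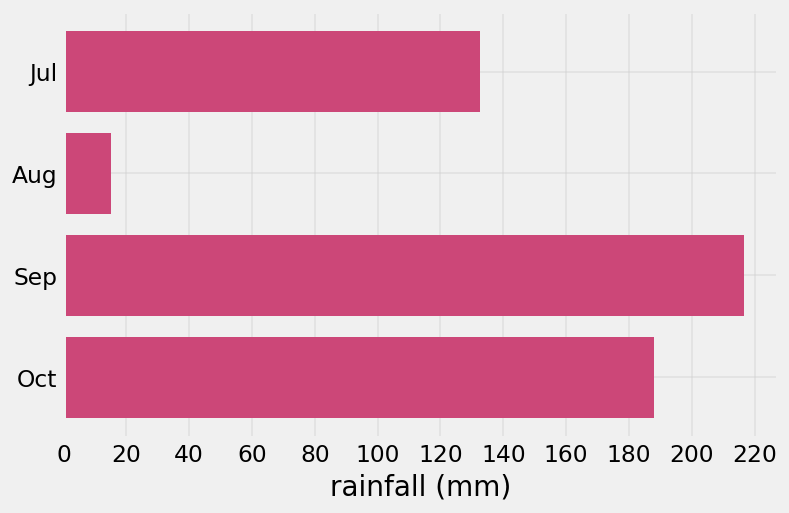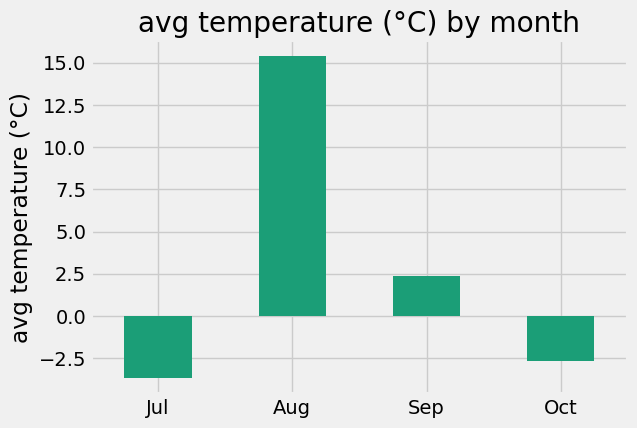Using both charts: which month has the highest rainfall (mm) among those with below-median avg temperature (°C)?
Oct

Chart 2 median avg temperature (°C) ≈ 0; below-median months: Jul, Oct. Among those, Oct has the highest rainfall (mm) (≈ 180).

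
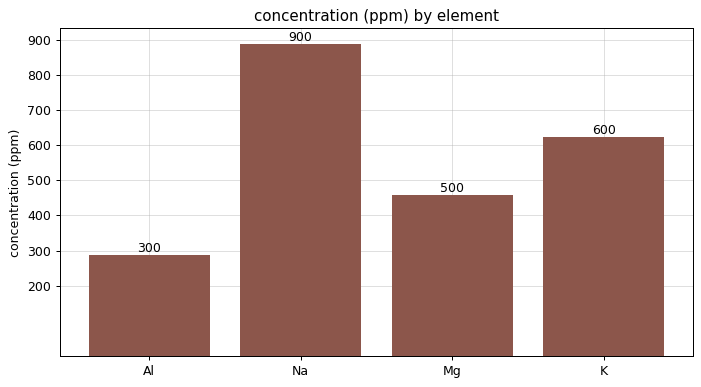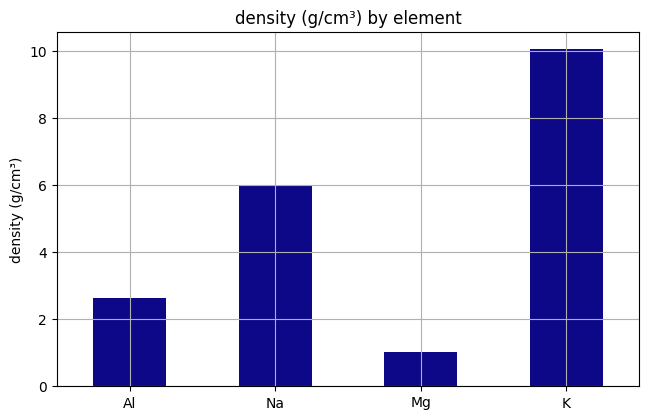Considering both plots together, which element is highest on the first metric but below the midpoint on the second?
Chart 2 median density (g/cm³) ≈ 4; below-median elements: Al, Mg. Among those, Mg has the highest concentration (ppm) (≈ 500).

Mg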